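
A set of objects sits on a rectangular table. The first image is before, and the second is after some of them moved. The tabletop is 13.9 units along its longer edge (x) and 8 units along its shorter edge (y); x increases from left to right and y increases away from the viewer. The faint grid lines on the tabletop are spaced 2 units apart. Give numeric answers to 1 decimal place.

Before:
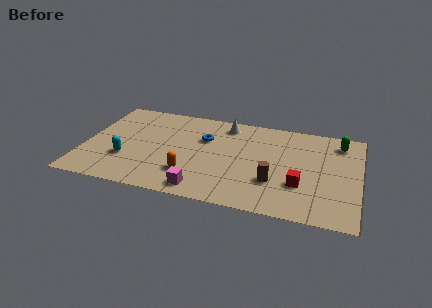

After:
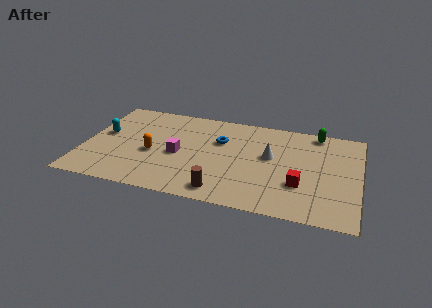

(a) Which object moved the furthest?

the white cone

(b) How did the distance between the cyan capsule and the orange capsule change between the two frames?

-0.5

The distance was about 3.3 in the first image and 2.8 in the second, so they moved 0.5 units closer together.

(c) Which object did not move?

the red cube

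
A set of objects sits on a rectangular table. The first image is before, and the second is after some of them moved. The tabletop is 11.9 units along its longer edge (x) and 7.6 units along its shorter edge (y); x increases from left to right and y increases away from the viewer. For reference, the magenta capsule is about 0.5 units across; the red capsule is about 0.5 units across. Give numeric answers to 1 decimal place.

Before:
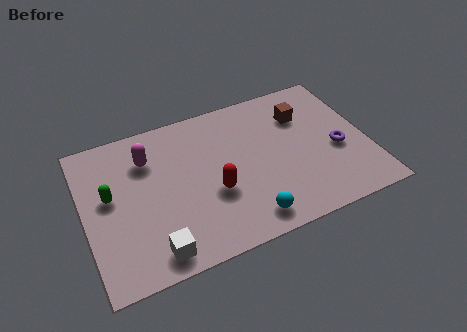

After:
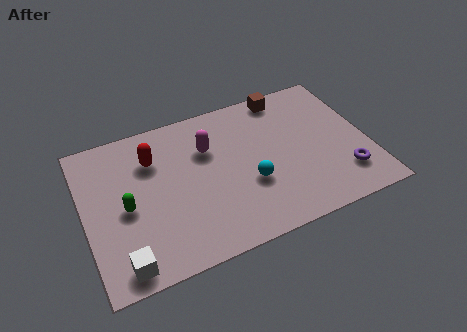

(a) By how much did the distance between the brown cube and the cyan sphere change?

-0.8

They were about 5.3 units apart before and 4.5 after — 0.8 units closer together.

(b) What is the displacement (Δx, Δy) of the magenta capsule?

(2.5, -0.4)

The magenta capsule was at about (2.8, 5.6) and moved to about (5.3, 5.2).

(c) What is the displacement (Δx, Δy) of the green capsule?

(0.6, -0.8)

From the two frames, the green capsule sits at roughly (1.1, 4.3) before and (1.7, 3.5) after.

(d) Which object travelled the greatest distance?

the red capsule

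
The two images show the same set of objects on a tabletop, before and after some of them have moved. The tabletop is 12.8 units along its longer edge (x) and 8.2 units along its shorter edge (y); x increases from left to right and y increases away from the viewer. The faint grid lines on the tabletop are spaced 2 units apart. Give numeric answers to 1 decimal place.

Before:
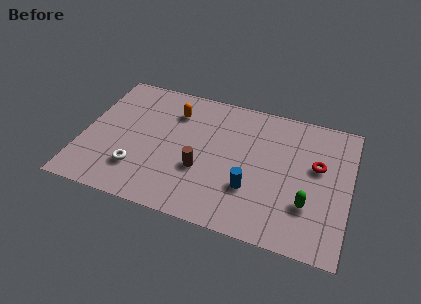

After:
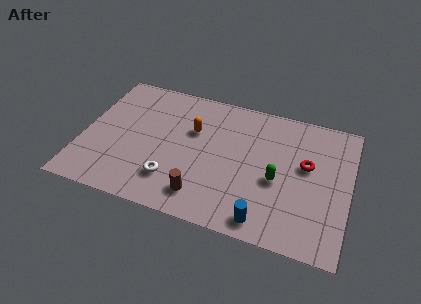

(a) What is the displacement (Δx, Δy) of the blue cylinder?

(0.8, -1.6)

The blue cylinder started near (8.2, 2.6) and ended near (9.0, 1.0).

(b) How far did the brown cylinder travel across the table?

1.5

The brown cylinder moved from about (5.8, 3.0) to (6.0, 1.5), a distance of √(0.2² + 1.5²) ≈ 1.5.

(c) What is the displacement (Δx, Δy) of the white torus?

(1.7, -0.1)

The white torus was at about (2.8, 2.1) and moved to about (4.5, 2.0).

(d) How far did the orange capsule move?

1.3

The orange capsule moved from about (4.2, 6.2) to (5.2, 5.3), a distance of √(1.0² + 0.9²) ≈ 1.3.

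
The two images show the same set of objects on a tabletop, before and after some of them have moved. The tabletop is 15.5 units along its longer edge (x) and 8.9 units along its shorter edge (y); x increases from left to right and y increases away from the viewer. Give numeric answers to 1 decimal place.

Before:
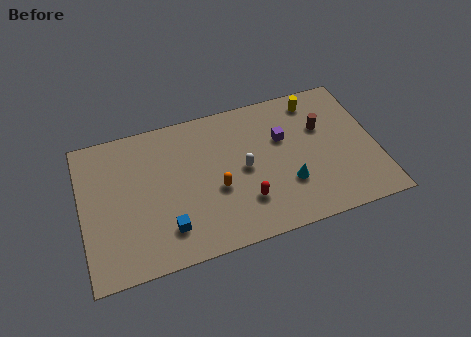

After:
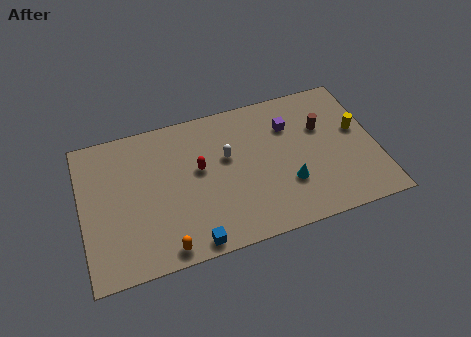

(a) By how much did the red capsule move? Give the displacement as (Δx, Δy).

(-2.2, 2.7)

From the two frames, the red capsule sits at roughly (8.4, 2.4) before and (6.2, 5.1) after.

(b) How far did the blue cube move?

1.7

The blue cube was near (4.3, 2.0) before and (5.5, 0.8) after, so it travelled √(1.2² + 1.2²) ≈ 1.7 units.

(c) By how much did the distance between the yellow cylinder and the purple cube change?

+1.0

The distance was about 2.7 in the first image and 3.7 in the second, so they moved 1.0 units further apart.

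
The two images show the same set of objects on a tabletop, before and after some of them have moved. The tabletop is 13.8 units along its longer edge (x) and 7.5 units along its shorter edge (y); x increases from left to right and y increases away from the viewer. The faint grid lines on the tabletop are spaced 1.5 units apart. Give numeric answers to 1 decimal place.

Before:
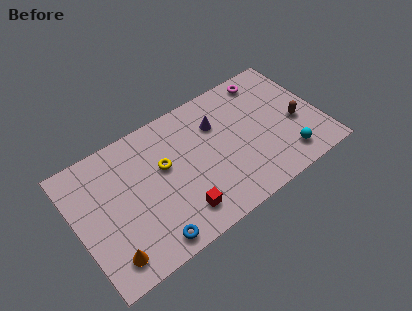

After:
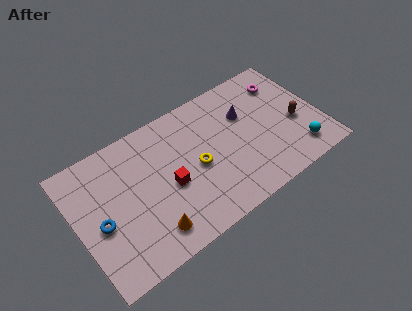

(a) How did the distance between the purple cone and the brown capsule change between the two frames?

-1.5

They were about 4.7 units apart before and 3.2 after — 1.5 units closer together.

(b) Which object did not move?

the brown capsule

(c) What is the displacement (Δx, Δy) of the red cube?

(-0.3, 1.8)

The red cube started near (5.4, 1.5) and ended near (5.1, 3.3).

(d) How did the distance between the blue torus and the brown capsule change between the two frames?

+2.1

They were about 9.1 units apart before and 11.2 after — 2.1 units further apart.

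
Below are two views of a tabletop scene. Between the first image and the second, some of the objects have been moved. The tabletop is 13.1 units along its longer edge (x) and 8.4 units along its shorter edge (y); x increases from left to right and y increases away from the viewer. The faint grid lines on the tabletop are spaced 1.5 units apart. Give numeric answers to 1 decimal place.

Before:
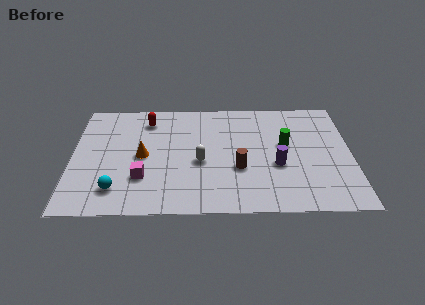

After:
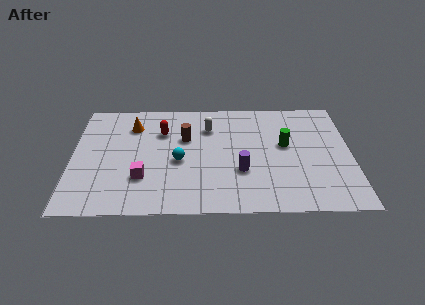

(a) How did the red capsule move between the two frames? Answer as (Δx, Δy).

(0.7, -0.9)

From the two frames, the red capsule sits at roughly (3.5, 6.8) before and (4.2, 5.9) after.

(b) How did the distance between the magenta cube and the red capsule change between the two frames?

-0.8

Before: roughly 4.3 units apart; after: 3.5. That's 0.8 units closer together.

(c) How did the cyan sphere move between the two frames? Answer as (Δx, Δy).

(2.9, 2.0)

The cyan sphere started near (2.1, 1.7) and ended near (5.0, 3.7).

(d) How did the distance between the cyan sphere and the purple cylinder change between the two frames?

-4.7

They were about 7.7 units apart before and 3.0 after — 4.7 units closer together.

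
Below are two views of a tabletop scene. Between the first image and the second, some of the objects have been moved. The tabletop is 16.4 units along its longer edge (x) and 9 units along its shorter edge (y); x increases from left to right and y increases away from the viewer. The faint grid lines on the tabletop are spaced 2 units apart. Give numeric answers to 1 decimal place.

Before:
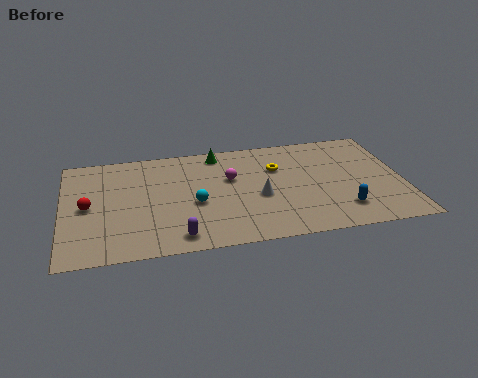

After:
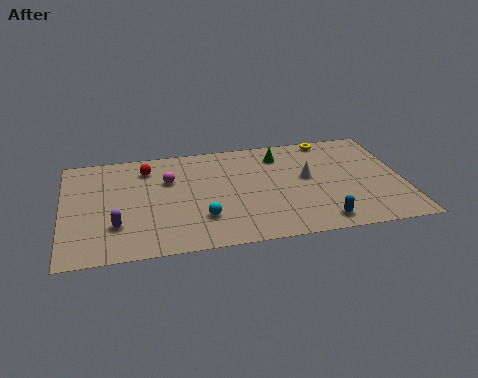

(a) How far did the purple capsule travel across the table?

3.2

The purple capsule moved from about (5.4, 1.2) to (2.5, 2.6), a distance of √(2.9² + 1.4²) ≈ 3.2.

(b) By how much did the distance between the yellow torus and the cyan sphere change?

+3.9

They were about 4.7 units apart before and 8.6 after — 3.9 units further apart.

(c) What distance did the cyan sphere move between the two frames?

1.3

The cyan sphere was near (6.3, 3.8) before and (6.6, 2.5) after, so it travelled √(0.3² + 1.3²) ≈ 1.3 units.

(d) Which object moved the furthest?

the red sphere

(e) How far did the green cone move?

3.1

The green cone moved from about (7.6, 7.9) to (10.6, 7.2), a distance of √(3.0² + 0.7²) ≈ 3.1.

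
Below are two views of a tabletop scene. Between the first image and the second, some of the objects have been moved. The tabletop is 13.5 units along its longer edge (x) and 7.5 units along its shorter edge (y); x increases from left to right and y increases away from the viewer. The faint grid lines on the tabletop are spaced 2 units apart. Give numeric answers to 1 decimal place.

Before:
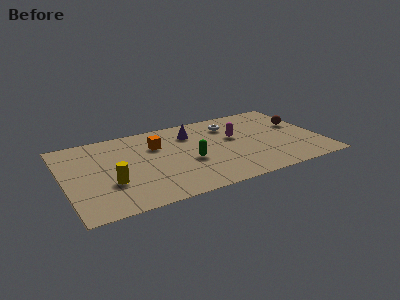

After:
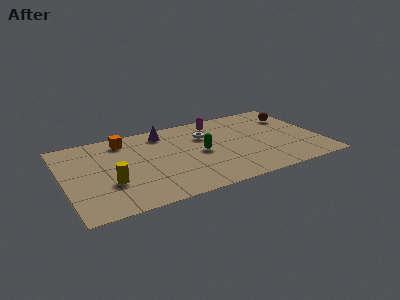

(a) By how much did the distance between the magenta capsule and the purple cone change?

+0.3

The distance was about 2.5 in the first image and 2.8 in the second, so they moved 0.3 units further apart.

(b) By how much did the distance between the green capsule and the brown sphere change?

-0.8

They were about 6.3 units apart before and 5.5 after — 0.8 units closer together.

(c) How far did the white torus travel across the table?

1.5

The white torus moved from about (9.0, 5.8) to (7.6, 5.2), a distance of √(1.4² + 0.6²) ≈ 1.5.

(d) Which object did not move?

the yellow cylinder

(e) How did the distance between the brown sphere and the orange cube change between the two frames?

+1.4

Before: roughly 7.6 units apart; after: 9.0. That's 1.4 units further apart.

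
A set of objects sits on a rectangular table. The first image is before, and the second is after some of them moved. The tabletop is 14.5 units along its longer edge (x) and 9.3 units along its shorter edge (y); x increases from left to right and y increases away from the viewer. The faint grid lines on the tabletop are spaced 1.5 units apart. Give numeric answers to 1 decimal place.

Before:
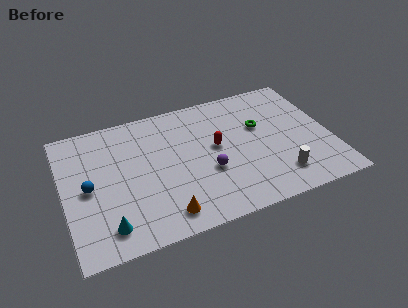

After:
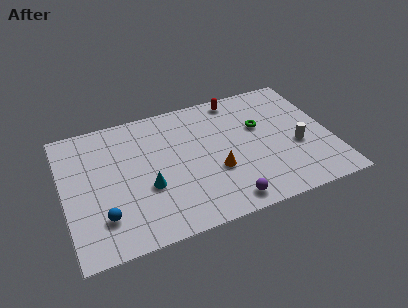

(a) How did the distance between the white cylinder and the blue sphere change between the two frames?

+0.4

Before: roughly 10.4 units apart; after: 10.8. That's 0.4 units further apart.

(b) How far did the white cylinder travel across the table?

2.2

From (11.4, 1.9) to (12.6, 3.7), the white cylinder covered √(1.2² + 1.8²) ≈ 2.2 units.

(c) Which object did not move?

the green torus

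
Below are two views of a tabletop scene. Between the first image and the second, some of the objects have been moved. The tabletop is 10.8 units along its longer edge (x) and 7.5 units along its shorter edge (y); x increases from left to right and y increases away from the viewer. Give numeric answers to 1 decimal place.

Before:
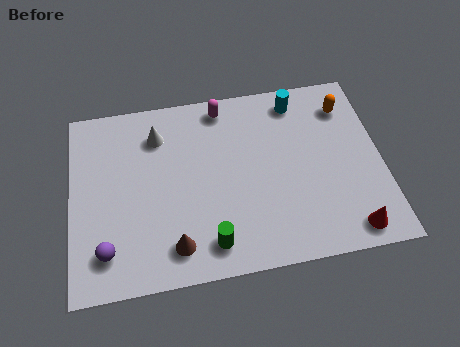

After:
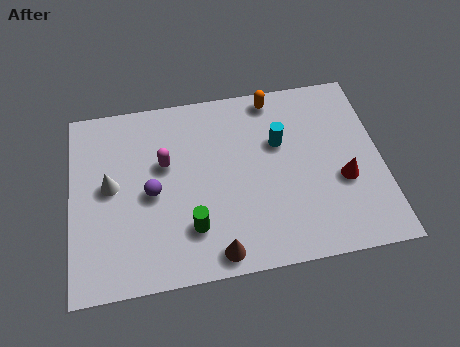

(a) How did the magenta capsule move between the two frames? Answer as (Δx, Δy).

(-2.1, -2.0)

The magenta capsule was at about (5.4, 6.6) and moved to about (3.3, 4.6).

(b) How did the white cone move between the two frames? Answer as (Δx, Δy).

(-1.7, -1.8)

The white cone was at about (3.1, 5.8) and moved to about (1.4, 4.0).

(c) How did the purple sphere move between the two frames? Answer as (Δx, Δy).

(1.6, 2.0)

The purple sphere was at about (1.2, 1.5) and moved to about (2.8, 3.5).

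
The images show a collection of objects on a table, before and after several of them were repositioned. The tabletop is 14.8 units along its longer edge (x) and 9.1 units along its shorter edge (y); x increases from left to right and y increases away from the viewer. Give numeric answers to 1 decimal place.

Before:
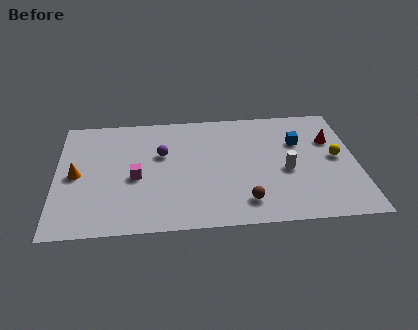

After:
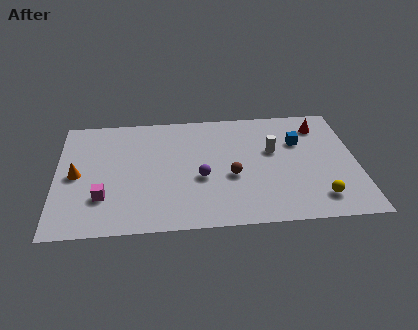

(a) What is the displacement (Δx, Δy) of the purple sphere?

(1.9, -2.0)

From the two frames, the purple sphere sits at roughly (5.2, 5.7) before and (7.1, 3.7) after.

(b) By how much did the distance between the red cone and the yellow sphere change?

+4.2

Before: roughly 1.4 units apart; after: 5.6. That's 4.2 units further apart.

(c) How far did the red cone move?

1.3

The red cone moved from about (13.6, 6.1) to (13.1, 7.3), a distance of √(0.5² + 1.2²) ≈ 1.3.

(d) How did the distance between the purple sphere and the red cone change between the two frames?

-1.4

Before: roughly 8.4 units apart; after: 7.0. That's 1.4 units closer together.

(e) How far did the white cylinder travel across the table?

1.7

From (11.3, 3.9) to (10.7, 5.5), the white cylinder covered √(0.6² + 1.6²) ≈ 1.7 units.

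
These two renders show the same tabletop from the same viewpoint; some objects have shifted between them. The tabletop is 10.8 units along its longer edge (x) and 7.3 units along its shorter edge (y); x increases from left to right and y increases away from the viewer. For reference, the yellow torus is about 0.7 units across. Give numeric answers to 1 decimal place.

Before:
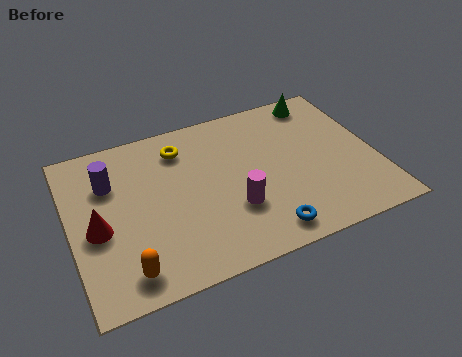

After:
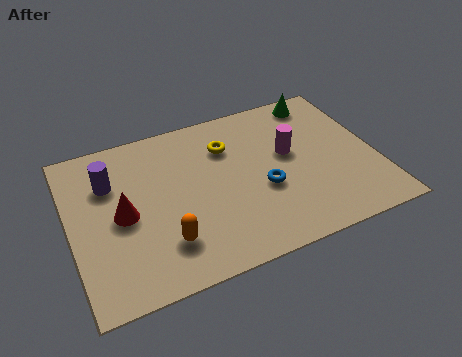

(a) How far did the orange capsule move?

1.6

The orange capsule moved from about (1.7, 1.1) to (3.1, 1.8), a distance of √(1.4² + 0.7²) ≈ 1.6.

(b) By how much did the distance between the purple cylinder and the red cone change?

-0.4

The distance was about 2.0 in the first image and 1.6 in the second, so they moved 0.4 units closer together.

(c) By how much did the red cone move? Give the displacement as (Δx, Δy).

(0.9, 0.3)

From the two frames, the red cone sits at roughly (0.9, 3.2) before and (1.8, 3.5) after.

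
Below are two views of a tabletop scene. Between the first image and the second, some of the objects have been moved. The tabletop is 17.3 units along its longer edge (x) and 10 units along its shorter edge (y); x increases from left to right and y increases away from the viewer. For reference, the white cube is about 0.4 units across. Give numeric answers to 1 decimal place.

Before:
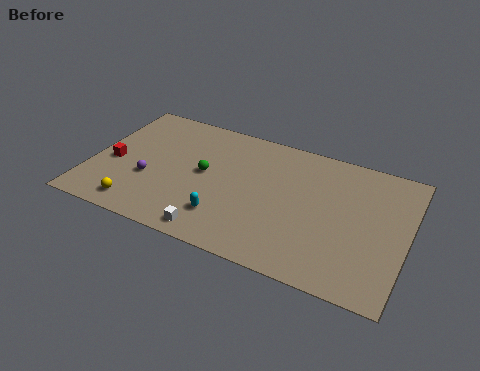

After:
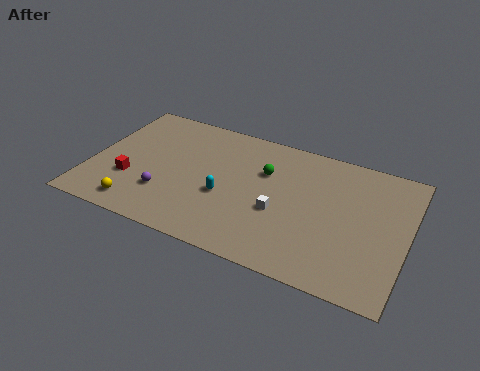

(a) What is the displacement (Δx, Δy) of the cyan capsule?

(-0.2, 1.6)

From the two frames, the cyan capsule sits at roughly (7.7, 2.4) before and (7.5, 4.0) after.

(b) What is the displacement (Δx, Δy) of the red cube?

(1.1, -1.0)

The red cube started near (1.2, 4.3) and ended near (2.3, 3.3).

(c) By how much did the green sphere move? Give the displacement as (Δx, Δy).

(3.2, 1.4)

From the two frames, the green sphere sits at roughly (6.2, 5.3) before and (9.4, 6.7) after.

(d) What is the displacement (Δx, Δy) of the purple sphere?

(1.0, -0.8)

The purple sphere was at about (3.3, 3.7) and moved to about (4.3, 2.9).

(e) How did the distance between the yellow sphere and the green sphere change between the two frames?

+3.3

They were about 5.0 units apart before and 8.3 after — 3.3 units further apart.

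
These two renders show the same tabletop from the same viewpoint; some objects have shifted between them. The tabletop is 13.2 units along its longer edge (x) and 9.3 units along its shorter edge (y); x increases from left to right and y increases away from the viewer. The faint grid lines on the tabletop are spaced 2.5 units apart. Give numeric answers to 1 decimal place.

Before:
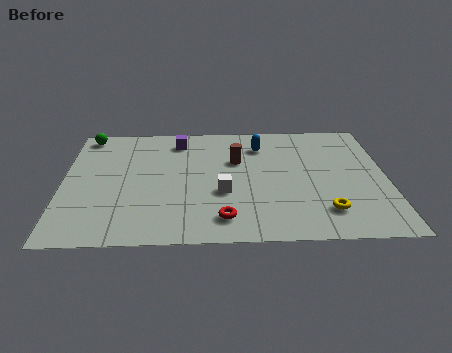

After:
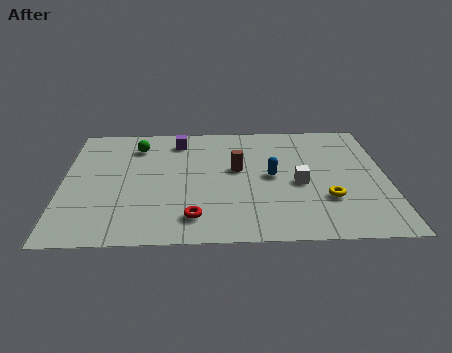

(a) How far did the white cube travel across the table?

3.2

The white cube moved from about (6.5, 3.5) to (9.6, 4.1), a distance of √(3.1² + 0.6²) ≈ 3.2.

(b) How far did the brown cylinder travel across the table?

0.7

The brown cylinder was near (7.1, 6.0) before and (7.1, 5.3) after, so it travelled √(0.0² + 0.7²) ≈ 0.7 units.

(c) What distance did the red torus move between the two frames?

1.2

From (6.5, 1.6) to (5.3, 1.7), the red torus covered √(1.2² + 0.1²) ≈ 1.2 units.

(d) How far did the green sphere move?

2.3

The green sphere moved from about (0.9, 8.3) to (3.0, 7.3), a distance of √(2.1² + 1.0²) ≈ 2.3.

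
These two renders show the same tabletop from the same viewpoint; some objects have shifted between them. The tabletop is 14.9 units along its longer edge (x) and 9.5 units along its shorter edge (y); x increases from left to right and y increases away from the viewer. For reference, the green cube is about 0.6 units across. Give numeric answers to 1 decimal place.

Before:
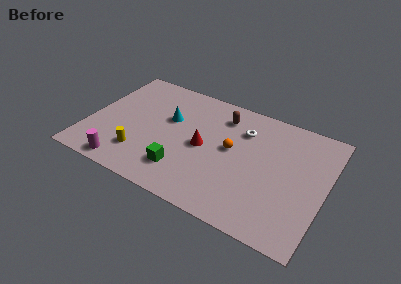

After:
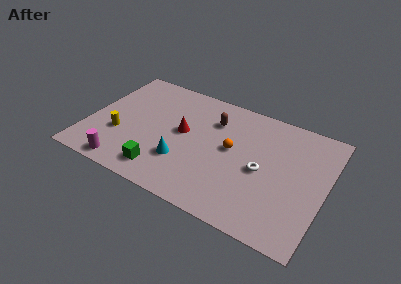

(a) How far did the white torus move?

3.0

The white torus was near (9.5, 7.0) before and (11.0, 4.4) after, so it travelled √(1.5² + 2.6²) ≈ 3.0 units.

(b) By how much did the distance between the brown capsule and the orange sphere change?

-0.3

The distance was about 2.6 in the first image and 2.3 in the second, so they moved 0.3 units closer together.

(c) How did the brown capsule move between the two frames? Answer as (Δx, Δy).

(-0.5, -0.6)

The brown capsule started near (8.1, 7.6) and ended near (7.6, 7.0).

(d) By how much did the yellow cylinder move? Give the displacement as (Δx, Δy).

(-1.5, 1.0)

The yellow cylinder was at about (3.6, 2.3) and moved to about (2.1, 3.3).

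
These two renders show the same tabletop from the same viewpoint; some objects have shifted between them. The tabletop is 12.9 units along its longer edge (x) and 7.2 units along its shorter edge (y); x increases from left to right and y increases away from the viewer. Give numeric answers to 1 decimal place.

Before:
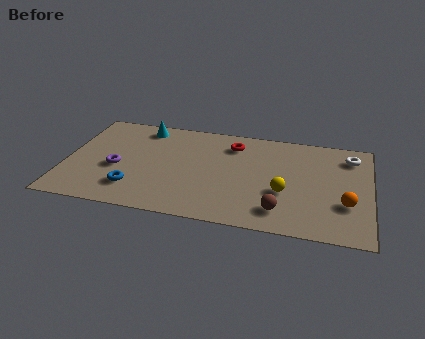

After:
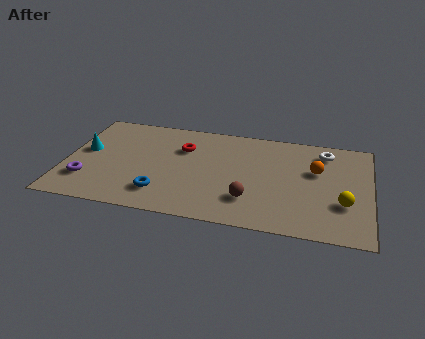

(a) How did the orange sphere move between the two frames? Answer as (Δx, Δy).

(-1.3, 2.1)

From the two frames, the orange sphere sits at roughly (11.9, 2.4) before and (10.6, 4.5) after.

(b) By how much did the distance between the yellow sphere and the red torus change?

+3.6

They were about 3.8 units apart before and 7.4 after — 3.6 units further apart.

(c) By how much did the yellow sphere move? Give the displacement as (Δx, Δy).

(2.5, -0.3)

The yellow sphere started near (9.3, 2.7) and ended near (11.8, 2.4).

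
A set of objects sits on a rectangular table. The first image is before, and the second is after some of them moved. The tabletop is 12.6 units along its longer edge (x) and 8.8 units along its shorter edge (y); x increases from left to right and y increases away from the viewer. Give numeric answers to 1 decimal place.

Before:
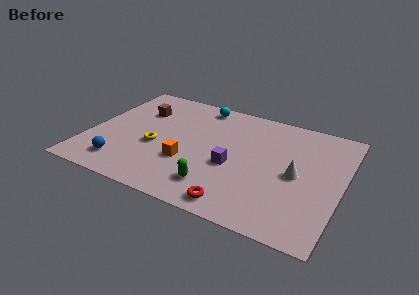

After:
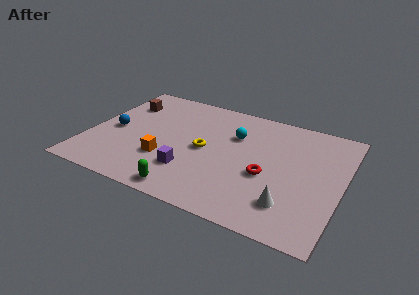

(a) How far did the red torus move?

2.8

The red torus was near (7.9, 1.0) before and (9.0, 3.6) after, so it travelled √(1.1² + 2.6²) ≈ 2.8 units.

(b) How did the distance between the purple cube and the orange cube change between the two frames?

-0.9

They were about 2.3 units apart before and 1.4 after — 0.9 units closer together.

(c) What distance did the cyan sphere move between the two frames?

2.7

From (5.1, 7.8) to (7.1, 6.0), the cyan sphere covered √(2.0² + 1.8²) ≈ 2.7 units.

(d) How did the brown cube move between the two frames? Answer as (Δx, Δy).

(-0.9, 0.3)

From the two frames, the brown cube sits at roughly (2.2, 6.2) before and (1.3, 6.5) after.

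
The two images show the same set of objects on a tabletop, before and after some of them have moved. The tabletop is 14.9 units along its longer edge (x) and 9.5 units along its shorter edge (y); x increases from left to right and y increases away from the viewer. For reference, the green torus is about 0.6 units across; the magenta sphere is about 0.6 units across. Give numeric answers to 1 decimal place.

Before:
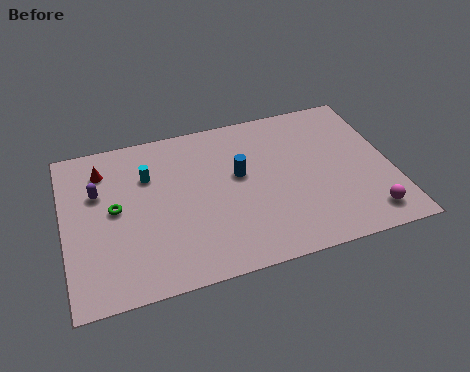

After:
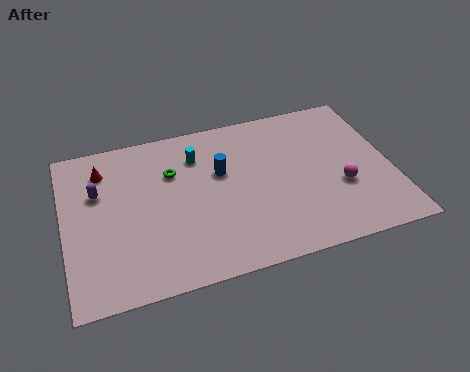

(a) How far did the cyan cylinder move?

2.4

From (3.9, 6.6) to (6.2, 7.2), the cyan cylinder covered √(2.3² + 0.6²) ≈ 2.4 units.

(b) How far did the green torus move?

3.1

The green torus was near (2.3, 5.0) before and (5.0, 6.5) after, so it travelled √(2.7² + 1.5²) ≈ 3.1 units.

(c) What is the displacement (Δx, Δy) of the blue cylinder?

(-0.8, 0.4)

From the two frames, the blue cylinder sits at roughly (8.0, 5.5) before and (7.2, 5.9) after.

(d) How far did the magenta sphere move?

2.2

The magenta sphere moved from about (13.5, 1.5) to (12.5, 3.5), a distance of √(1.0² + 2.0²) ≈ 2.2.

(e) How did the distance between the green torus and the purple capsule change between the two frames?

+2.0

Before: roughly 1.4 units apart; after: 3.4. That's 2.0 units further apart.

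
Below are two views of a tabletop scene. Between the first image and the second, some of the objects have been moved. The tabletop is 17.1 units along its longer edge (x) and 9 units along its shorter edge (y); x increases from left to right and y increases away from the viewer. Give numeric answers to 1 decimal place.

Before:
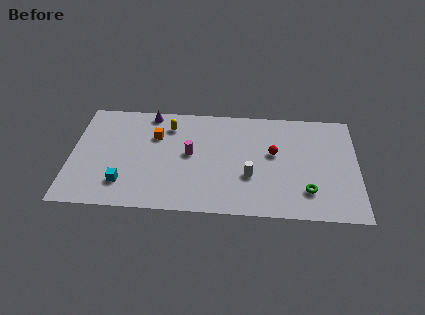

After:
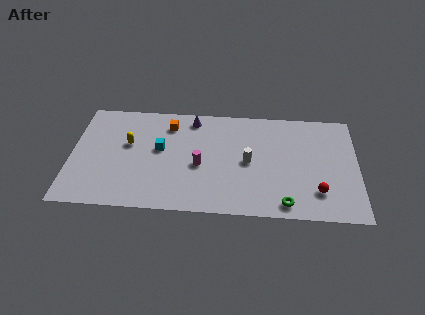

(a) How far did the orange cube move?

1.3

The orange cube moved from about (5.0, 6.2) to (5.8, 7.2), a distance of √(0.8² + 1.0²) ≈ 1.3.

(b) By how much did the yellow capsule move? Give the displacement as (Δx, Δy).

(-2.4, -1.7)

The yellow capsule started near (5.8, 7.1) and ended near (3.4, 5.4).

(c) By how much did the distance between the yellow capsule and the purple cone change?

+2.9

The distance was about 1.6 in the first image and 4.5 in the second, so they moved 2.9 units further apart.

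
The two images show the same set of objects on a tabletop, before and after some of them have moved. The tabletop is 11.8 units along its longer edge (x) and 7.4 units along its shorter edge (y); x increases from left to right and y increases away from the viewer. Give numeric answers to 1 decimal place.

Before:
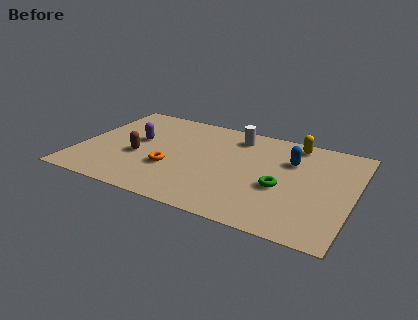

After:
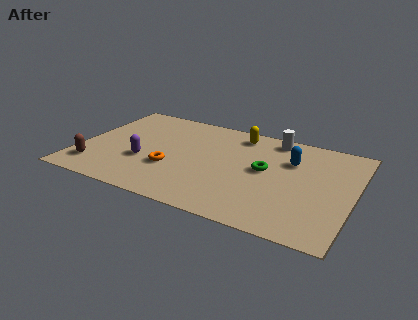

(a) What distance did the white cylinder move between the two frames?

1.6

From (6.5, 6.1) to (8.1, 6.5), the white cylinder covered √(1.6² + 0.4²) ≈ 1.6 units.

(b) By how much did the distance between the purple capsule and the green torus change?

-1.2

They were about 6.5 units apart before and 5.3 after — 1.2 units closer together.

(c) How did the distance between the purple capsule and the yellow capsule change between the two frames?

-1.8

They were about 7.0 units apart before and 5.2 after — 1.8 units closer together.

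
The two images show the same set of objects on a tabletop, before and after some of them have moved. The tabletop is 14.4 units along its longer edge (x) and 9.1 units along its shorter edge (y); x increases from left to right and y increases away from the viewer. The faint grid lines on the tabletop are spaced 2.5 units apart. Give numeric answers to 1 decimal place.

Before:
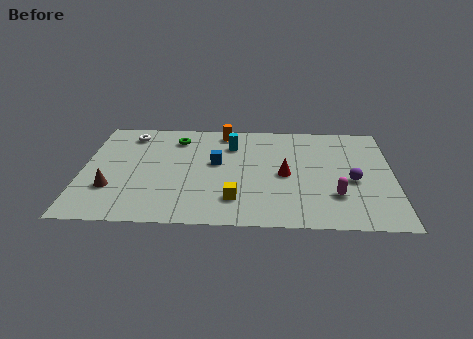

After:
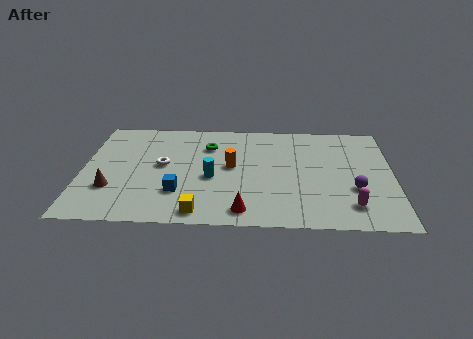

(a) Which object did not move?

the brown cone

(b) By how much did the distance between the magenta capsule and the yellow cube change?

+2.3

The distance was about 4.6 in the first image and 6.9 in the second, so they moved 2.3 units further apart.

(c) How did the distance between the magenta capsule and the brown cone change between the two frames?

+0.7

Before: roughly 10.3 units apart; after: 11.0. That's 0.7 units further apart.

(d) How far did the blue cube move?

3.1

From (6.2, 5.2) to (4.5, 2.6), the blue cube covered √(1.7² + 2.6²) ≈ 3.1 units.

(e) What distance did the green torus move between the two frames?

1.6

From (4.3, 7.3) to (5.8, 6.7), the green torus covered √(1.5² + 0.6²) ≈ 1.6 units.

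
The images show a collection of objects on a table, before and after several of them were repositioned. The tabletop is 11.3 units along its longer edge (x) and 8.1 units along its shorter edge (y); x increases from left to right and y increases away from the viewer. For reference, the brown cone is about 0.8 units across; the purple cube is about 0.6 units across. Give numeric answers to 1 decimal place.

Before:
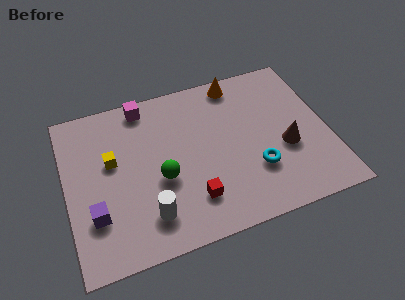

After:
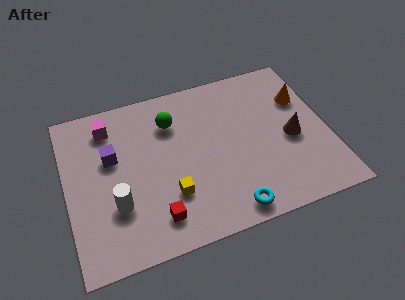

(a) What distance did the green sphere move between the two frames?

2.8

The green sphere was near (4.0, 3.3) before and (4.7, 6.0) after, so it travelled √(0.7² + 2.7²) ≈ 2.8 units.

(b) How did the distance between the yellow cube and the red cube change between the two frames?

-3.2

Before: roughly 4.3 units apart; after: 1.1. That's 3.2 units closer together.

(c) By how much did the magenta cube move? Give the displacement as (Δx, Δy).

(-1.6, -0.6)

From the two frames, the magenta cube sits at roughly (3.6, 7.2) before and (2.0, 6.6) after.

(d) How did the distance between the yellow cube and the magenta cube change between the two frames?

+1.9

Before: roughly 2.9 units apart; after: 4.8. That's 1.9 units further apart.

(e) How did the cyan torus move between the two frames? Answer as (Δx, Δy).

(-1.3, -1.6)

The cyan torus was at about (8.0, 2.5) and moved to about (6.7, 0.9).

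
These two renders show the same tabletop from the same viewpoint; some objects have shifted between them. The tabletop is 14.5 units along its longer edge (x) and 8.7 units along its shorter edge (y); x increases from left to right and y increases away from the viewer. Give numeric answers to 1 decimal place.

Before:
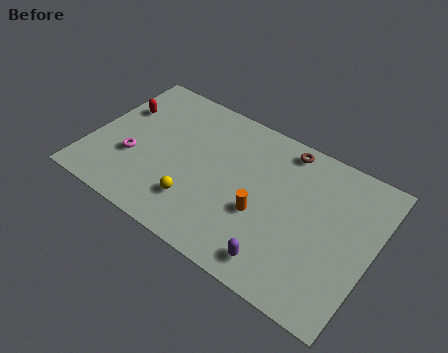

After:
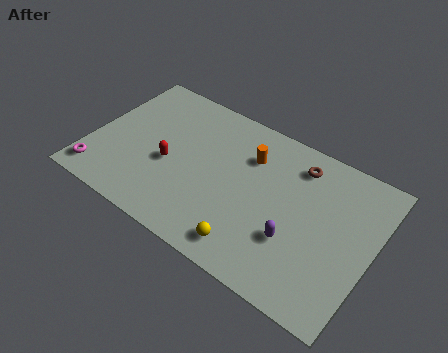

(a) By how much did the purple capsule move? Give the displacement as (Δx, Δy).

(0.5, 1.6)

The purple capsule was at about (10.3, 1.3) and moved to about (10.8, 2.9).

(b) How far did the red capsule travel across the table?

3.7

The red capsule moved from about (1.1, 5.8) to (4.1, 3.7), a distance of √(3.0² + 2.1²) ≈ 3.7.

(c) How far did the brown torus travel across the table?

1.0

The brown torus was near (9.5, 7.7) before and (10.3, 7.1) after, so it travelled √(0.8² + 0.6²) ≈ 1.0 units.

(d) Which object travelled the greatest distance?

the red capsule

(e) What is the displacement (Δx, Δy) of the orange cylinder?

(-1.1, 2.9)

From the two frames, the orange cylinder sits at roughly (9.0, 3.4) before and (7.9, 6.3) after.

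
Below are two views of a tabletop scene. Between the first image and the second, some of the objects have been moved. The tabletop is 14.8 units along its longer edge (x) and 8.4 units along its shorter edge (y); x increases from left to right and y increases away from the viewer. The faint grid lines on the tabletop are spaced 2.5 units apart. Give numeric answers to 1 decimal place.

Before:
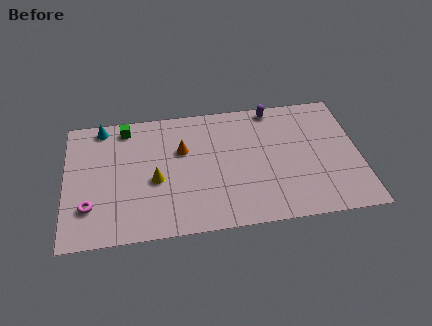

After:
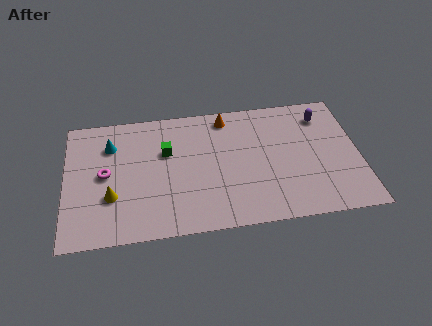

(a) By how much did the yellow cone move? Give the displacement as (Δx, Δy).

(-2.2, -0.8)

From the two frames, the yellow cone sits at roughly (4.5, 3.6) before and (2.3, 2.8) after.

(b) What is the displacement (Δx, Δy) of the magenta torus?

(0.8, 2.0)

The magenta torus started near (1.2, 2.3) and ended near (2.0, 4.3).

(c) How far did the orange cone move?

3.0

The orange cone was near (5.9, 5.4) before and (8.2, 7.3) after, so it travelled √(2.3² + 1.9²) ≈ 3.0 units.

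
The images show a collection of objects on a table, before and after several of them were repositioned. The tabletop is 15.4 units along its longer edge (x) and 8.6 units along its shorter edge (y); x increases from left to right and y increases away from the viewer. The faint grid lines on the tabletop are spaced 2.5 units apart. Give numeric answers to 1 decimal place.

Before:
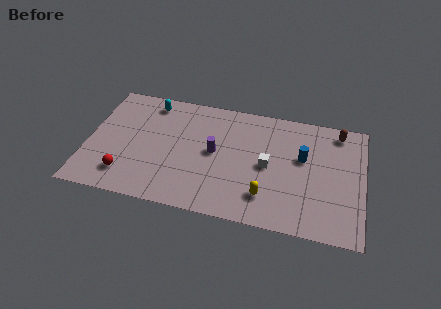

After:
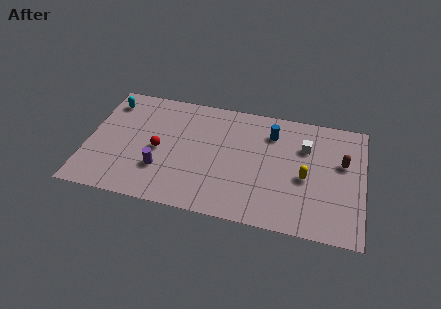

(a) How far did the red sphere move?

2.8

From (2.3, 1.8) to (4.0, 4.0), the red sphere covered √(1.7² + 2.2²) ≈ 2.8 units.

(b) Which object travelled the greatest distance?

the purple cylinder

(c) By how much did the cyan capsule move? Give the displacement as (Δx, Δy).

(-2.3, -0.4)

The cyan capsule started near (3.3, 7.4) and ended near (1.0, 7.0).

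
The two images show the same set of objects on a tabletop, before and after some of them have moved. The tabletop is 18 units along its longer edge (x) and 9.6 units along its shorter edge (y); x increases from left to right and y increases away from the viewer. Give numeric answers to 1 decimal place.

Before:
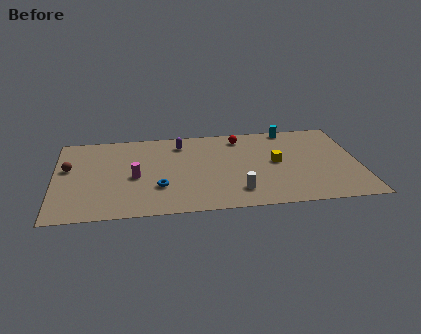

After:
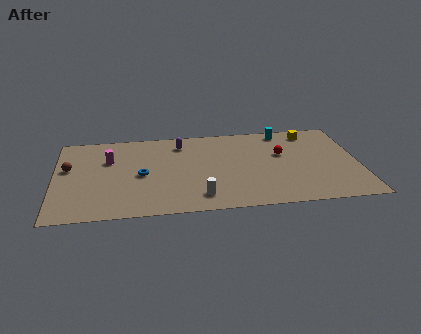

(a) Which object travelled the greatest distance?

the yellow cube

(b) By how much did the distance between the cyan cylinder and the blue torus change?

-0.4

Before: roughly 9.9 units apart; after: 9.5. That's 0.4 units closer together.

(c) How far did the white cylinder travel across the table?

2.2

The white cylinder was near (10.7, 2.0) before and (8.5, 1.7) after, so it travelled √(2.2² + 0.3²) ≈ 2.2 units.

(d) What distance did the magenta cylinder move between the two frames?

2.6

The magenta cylinder moved from about (4.7, 4.3) to (3.2, 6.4), a distance of √(1.5² + 2.1²) ≈ 2.6.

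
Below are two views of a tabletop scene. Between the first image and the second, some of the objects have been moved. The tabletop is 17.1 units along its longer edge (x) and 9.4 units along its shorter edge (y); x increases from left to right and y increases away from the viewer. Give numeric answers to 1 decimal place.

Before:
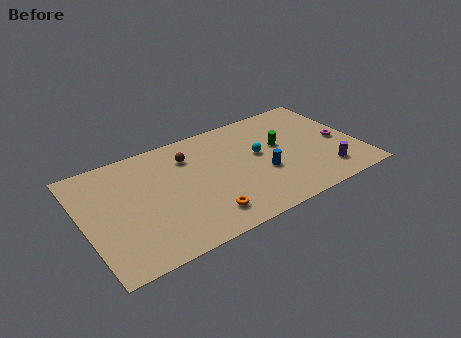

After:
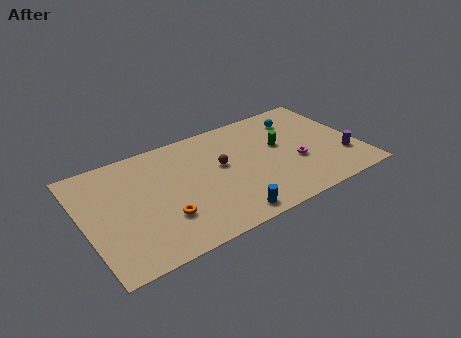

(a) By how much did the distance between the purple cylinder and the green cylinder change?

+0.3

The distance was about 4.3 in the first image and 4.6 in the second, so they moved 0.3 units further apart.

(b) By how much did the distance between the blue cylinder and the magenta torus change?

+0.4

The distance was about 5.0 in the first image and 5.4 in the second, so they moved 0.4 units further apart.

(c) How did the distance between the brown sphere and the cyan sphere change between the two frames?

+1.1

They were about 4.6 units apart before and 5.7 after — 1.1 units further apart.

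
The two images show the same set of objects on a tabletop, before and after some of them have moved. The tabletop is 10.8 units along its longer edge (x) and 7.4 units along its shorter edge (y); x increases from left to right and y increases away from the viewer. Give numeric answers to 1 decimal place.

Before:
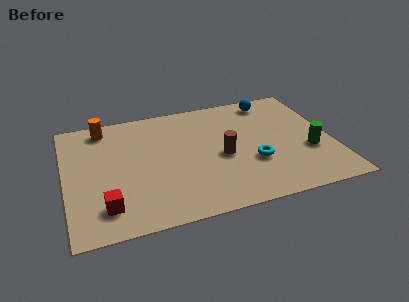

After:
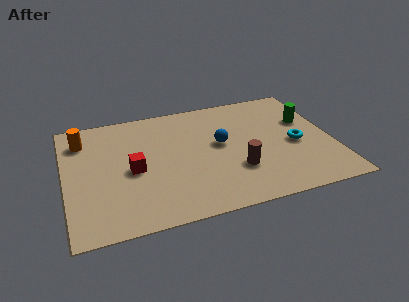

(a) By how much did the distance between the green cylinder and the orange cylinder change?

+0.3

The distance was about 8.9 in the first image and 9.2 in the second, so they moved 0.3 units further apart.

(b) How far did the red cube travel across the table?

2.2

From (1.5, 1.5) to (2.7, 3.4), the red cube covered √(1.2² + 1.9²) ≈ 2.2 units.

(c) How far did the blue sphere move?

3.3

The blue sphere was near (8.6, 6.4) before and (6.3, 4.1) after, so it travelled √(2.3² + 2.3²) ≈ 3.3 units.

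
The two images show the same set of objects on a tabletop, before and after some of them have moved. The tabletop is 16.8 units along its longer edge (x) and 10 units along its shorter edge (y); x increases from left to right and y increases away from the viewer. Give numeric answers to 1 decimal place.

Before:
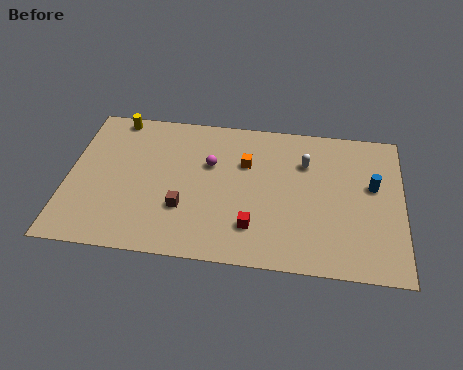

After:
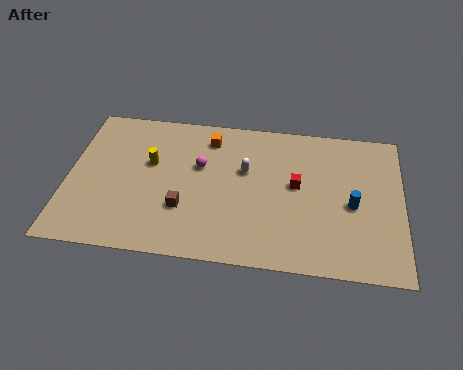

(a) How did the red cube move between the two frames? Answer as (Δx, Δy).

(2.1, 3.1)

From the two frames, the red cube sits at roughly (9.4, 2.4) before and (11.5, 5.5) after.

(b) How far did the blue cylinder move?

1.7

The blue cylinder was near (15.3, 5.9) before and (14.3, 4.5) after, so it travelled √(1.0² + 1.4²) ≈ 1.7 units.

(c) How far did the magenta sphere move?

0.5

From (7.1, 6.4) to (6.6, 6.2), the magenta sphere covered √(0.5² + 0.2²) ≈ 0.5 units.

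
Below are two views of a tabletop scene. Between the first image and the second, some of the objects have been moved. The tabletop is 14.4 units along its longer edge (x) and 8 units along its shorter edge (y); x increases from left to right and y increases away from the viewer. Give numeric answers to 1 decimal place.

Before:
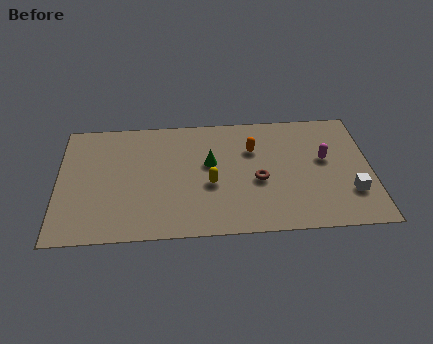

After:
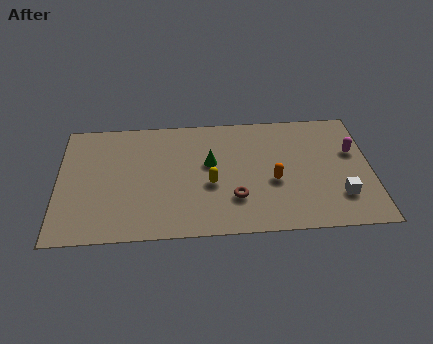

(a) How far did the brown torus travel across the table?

1.6

The brown torus was near (9.2, 3.4) before and (8.1, 2.3) after, so it travelled √(1.1² + 1.1²) ≈ 1.6 units.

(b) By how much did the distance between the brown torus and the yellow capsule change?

-0.7

Before: roughly 2.2 units apart; after: 1.5. That's 0.7 units closer together.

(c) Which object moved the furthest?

the orange capsule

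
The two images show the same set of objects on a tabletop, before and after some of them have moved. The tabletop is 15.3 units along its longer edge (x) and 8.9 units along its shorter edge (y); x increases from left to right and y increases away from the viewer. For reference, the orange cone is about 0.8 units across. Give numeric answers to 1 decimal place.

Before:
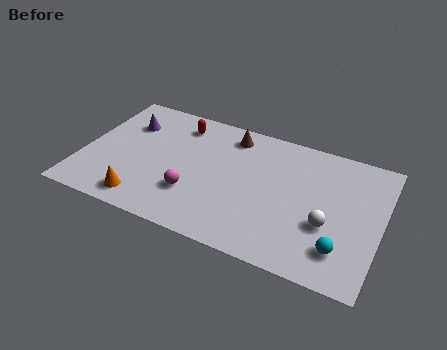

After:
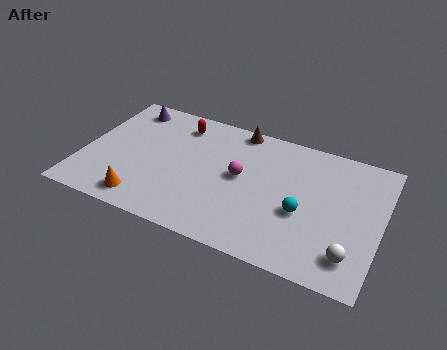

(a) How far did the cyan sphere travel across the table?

2.6

The cyan sphere was near (13.5, 2.0) before and (11.4, 3.6) after, so it travelled √(2.1² + 1.6²) ≈ 2.6 units.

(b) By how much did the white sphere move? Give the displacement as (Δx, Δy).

(1.3, -1.5)

From the two frames, the white sphere sits at roughly (12.7, 3.3) before and (14.0, 1.8) after.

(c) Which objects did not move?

the red capsule and the orange cone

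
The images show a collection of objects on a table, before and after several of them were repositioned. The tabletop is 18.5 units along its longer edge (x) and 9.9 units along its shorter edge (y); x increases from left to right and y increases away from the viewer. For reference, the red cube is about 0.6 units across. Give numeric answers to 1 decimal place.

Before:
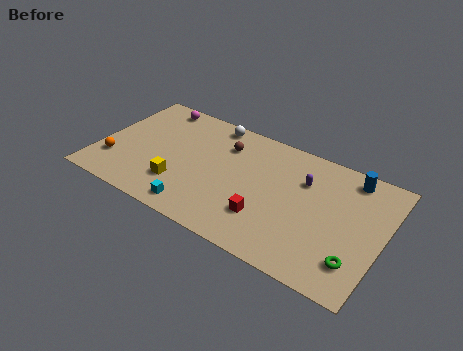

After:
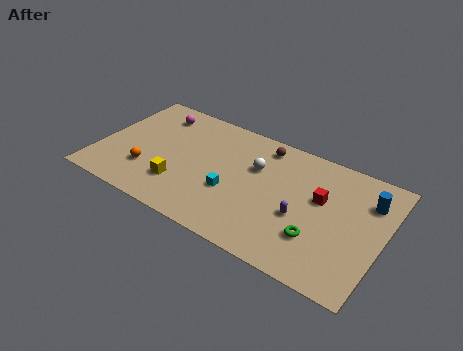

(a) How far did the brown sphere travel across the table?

2.6

From (7.9, 7.4) to (10.3, 8.5), the brown sphere covered √(2.4² + 1.1²) ≈ 2.6 units.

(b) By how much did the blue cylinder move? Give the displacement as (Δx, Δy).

(1.3, -1.3)

From the two frames, the blue cylinder sits at roughly (16.0, 8.6) before and (17.3, 7.3) after.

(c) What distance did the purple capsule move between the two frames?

2.9

The purple capsule moved from about (13.2, 6.9) to (13.4, 4.0), a distance of √(0.2² + 2.9²) ≈ 2.9.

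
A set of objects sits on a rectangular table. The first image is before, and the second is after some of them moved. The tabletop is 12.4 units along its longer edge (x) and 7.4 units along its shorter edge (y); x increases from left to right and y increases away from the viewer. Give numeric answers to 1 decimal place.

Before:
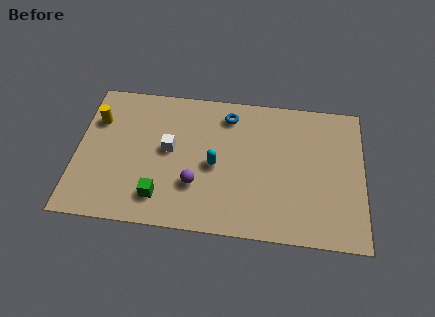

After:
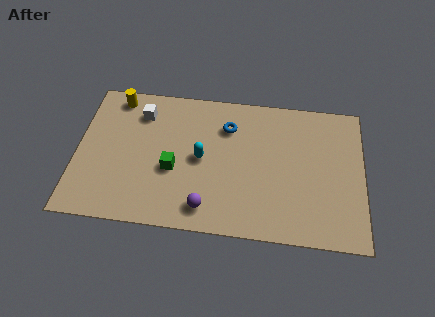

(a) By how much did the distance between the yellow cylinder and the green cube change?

-0.3

The distance was about 4.7 in the first image and 4.4 in the second, so they moved 0.3 units closer together.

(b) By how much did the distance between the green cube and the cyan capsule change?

-1.6

The distance was about 3.0 in the first image and 1.4 in the second, so they moved 1.6 units closer together.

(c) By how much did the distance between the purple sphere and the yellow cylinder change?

+1.4

Before: roughly 5.3 units apart; after: 6.7. That's 1.4 units further apart.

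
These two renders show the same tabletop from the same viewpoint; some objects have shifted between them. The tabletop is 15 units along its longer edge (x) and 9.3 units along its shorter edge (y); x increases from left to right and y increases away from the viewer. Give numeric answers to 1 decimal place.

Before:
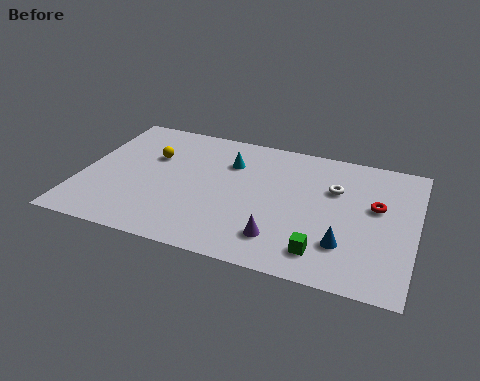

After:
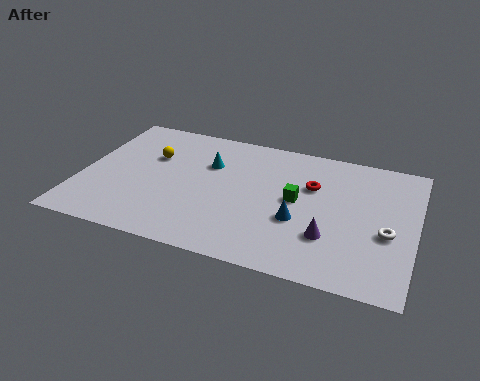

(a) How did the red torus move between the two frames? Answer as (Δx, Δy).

(-2.9, 0.6)

From the two frames, the red torus sits at roughly (13.2, 5.5) before and (10.3, 6.1) after.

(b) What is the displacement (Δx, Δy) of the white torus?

(2.5, -2.4)

From the two frames, the white torus sits at roughly (11.3, 6.2) before and (13.8, 3.8) after.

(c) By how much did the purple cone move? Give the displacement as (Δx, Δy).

(2.1, 0.8)

The purple cone started near (9.2, 2.0) and ended near (11.3, 2.8).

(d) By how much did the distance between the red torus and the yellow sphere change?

-2.9

The distance was about 10.2 in the first image and 7.3 in the second, so they moved 2.9 units closer together.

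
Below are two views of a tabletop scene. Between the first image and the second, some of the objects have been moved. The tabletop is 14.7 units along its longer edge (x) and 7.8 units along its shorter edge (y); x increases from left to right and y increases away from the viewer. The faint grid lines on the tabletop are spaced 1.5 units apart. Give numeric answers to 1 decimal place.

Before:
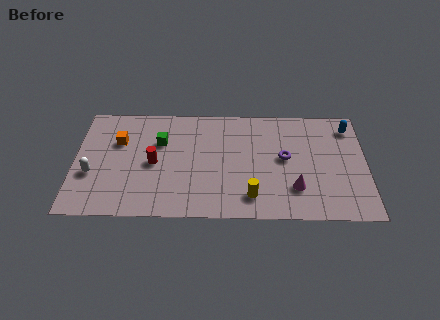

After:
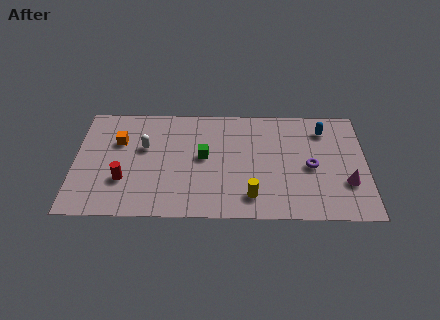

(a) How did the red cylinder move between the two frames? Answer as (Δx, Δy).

(-1.5, -1.2)

From the two frames, the red cylinder sits at roughly (4.0, 3.7) before and (2.5, 2.5) after.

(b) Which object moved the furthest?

the white capsule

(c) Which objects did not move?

the yellow cylinder and the orange cube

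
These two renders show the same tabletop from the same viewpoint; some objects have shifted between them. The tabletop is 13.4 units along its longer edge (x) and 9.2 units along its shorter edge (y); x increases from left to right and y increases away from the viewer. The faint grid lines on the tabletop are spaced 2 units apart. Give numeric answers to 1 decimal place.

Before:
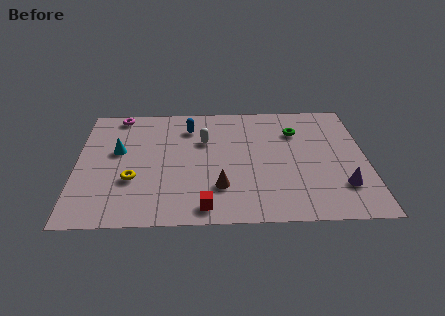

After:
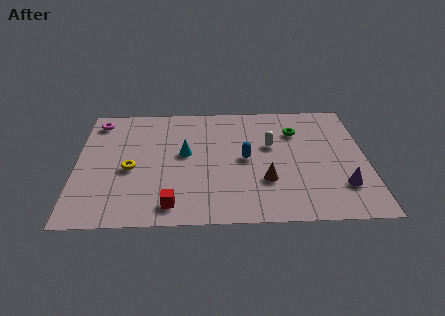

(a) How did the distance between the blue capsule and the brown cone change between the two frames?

-3.0

Before: roughly 4.9 units apart; after: 1.9. That's 3.0 units closer together.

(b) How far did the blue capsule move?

3.7

The blue capsule was near (5.2, 7.2) before and (7.8, 4.6) after, so it travelled √(2.6² + 2.6²) ≈ 3.7 units.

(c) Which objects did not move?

the purple cone and the green torus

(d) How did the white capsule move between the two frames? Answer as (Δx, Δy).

(3.1, -0.5)

From the two frames, the white capsule sits at roughly (5.9, 6.1) before and (9.0, 5.6) after.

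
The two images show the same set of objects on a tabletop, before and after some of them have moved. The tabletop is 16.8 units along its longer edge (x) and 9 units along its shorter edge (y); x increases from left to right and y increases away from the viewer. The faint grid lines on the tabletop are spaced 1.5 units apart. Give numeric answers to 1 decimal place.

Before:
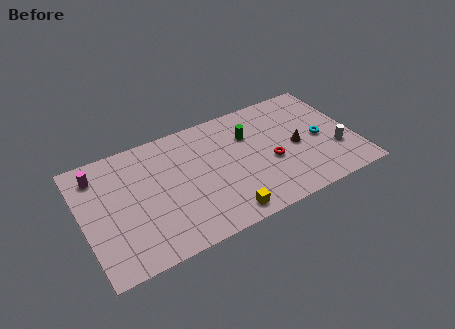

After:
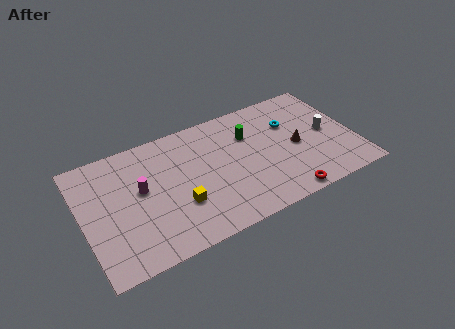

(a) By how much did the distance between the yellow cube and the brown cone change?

+1.7

Before: roughly 5.9 units apart; after: 7.6. That's 1.7 units further apart.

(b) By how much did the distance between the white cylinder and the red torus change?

+0.9

Before: roughly 4.1 units apart; after: 5.0. That's 0.9 units further apart.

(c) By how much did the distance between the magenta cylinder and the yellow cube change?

-6.4

They were about 9.4 units apart before and 3.0 after — 6.4 units closer together.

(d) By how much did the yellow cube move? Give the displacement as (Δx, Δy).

(-2.5, 1.9)

From the two frames, the yellow cube sits at roughly (8.2, 1.1) before and (5.7, 3.0) after.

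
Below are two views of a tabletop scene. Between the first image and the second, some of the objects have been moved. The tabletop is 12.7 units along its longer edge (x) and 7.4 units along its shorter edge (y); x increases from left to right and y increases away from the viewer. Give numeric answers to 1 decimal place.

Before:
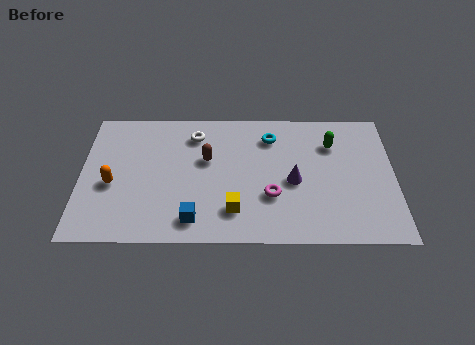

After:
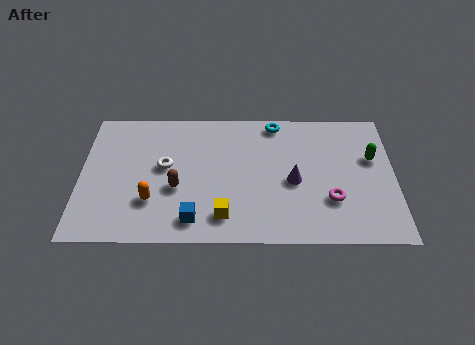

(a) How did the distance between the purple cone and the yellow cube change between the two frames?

+0.5

They were about 2.9 units apart before and 3.4 after — 0.5 units further apart.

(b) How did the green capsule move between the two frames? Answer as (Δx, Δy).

(1.6, -0.8)

From the two frames, the green capsule sits at roughly (10.2, 5.4) before and (11.8, 4.6) after.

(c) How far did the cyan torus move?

0.8

From (7.7, 5.8) to (7.9, 6.6), the cyan torus covered √(0.2² + 0.8²) ≈ 0.8 units.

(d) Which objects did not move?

the blue cube and the purple cone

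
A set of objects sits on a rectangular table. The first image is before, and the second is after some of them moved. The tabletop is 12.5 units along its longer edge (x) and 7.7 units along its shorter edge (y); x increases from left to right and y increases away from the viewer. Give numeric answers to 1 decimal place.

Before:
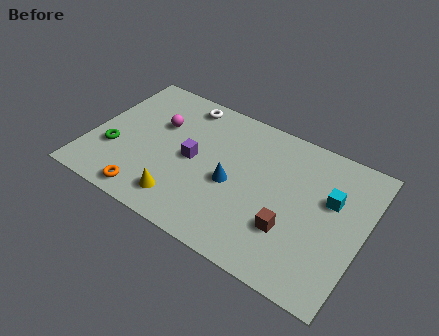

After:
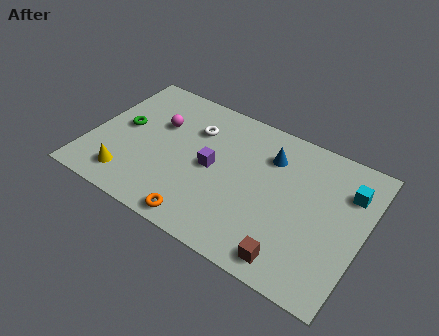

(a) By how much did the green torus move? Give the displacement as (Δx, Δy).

(0.2, 1.5)

The green torus was at about (1.2, 2.6) and moved to about (1.4, 4.1).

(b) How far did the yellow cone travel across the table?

2.5

The yellow cone was near (4.6, 1.4) before and (2.1, 1.4) after, so it travelled √(2.5² + 0.0²) ≈ 2.5 units.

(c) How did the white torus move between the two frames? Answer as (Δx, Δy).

(0.7, -1.2)

The white torus was at about (3.8, 6.7) and moved to about (4.5, 5.5).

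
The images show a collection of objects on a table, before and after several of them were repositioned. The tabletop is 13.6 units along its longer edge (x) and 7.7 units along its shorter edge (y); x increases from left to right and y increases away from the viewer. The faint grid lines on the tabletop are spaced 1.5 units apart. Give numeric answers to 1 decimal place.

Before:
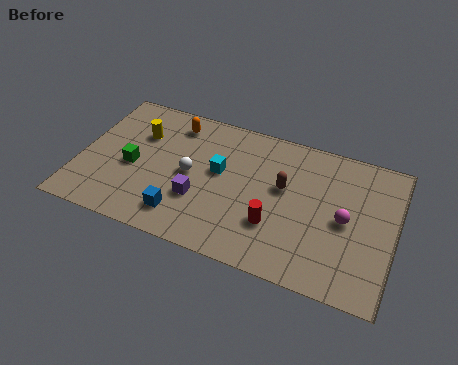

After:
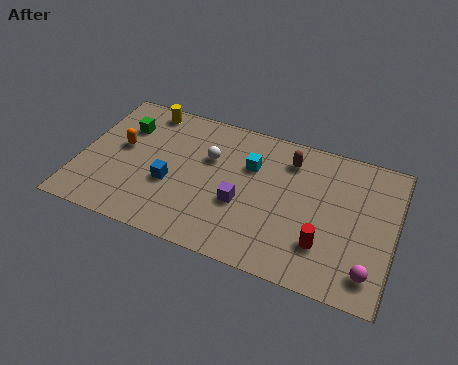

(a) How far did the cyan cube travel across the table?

1.5

From (6.0, 4.4) to (7.3, 5.2), the cyan cube covered √(1.3² + 0.8²) ≈ 1.5 units.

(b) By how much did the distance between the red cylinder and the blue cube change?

+2.8

They were about 4.0 units apart before and 6.8 after — 2.8 units further apart.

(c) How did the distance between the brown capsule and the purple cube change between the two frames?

-0.4

They were about 4.0 units apart before and 3.6 after — 0.4 units closer together.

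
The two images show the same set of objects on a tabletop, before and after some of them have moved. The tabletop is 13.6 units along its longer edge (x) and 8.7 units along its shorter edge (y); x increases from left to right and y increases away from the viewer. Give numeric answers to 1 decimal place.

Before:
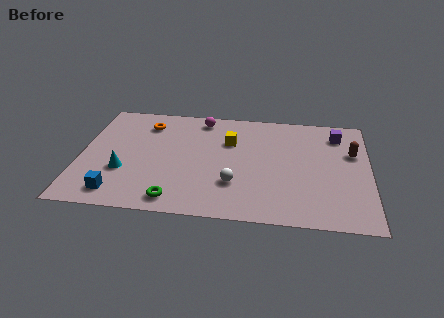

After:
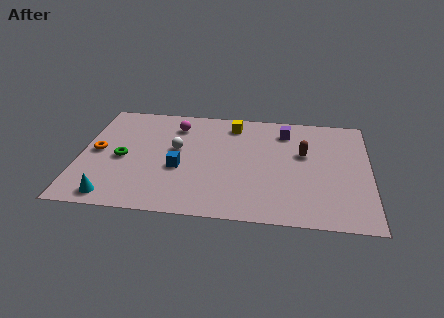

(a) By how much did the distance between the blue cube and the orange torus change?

-1.7

Before: roughly 5.7 units apart; after: 4.0. That's 1.7 units closer together.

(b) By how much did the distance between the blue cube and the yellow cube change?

-2.4

The distance was about 6.9 in the first image and 4.5 in the second, so they moved 2.4 units closer together.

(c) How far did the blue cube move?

3.6

From (1.9, 1.3) to (4.7, 3.5), the blue cube covered √(2.8² + 2.2²) ≈ 3.6 units.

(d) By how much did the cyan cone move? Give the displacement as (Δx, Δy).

(-0.4, -2.0)

The cyan cone started near (2.1, 3.0) and ended near (1.7, 1.0).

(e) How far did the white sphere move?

3.7

The white sphere moved from about (7.3, 2.6) to (4.5, 5.0), a distance of √(2.8² + 2.4²) ≈ 3.7.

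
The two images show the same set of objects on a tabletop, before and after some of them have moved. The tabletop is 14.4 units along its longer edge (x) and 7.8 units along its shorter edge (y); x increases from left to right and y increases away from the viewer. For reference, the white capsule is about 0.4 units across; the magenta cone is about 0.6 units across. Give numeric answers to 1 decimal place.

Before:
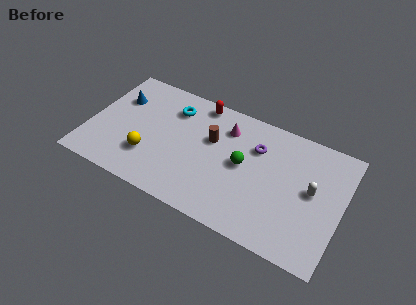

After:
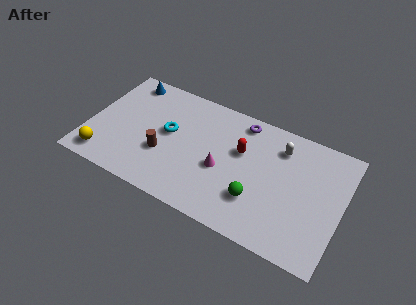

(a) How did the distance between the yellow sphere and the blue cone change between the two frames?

+1.8

They were about 3.8 units apart before and 5.6 after — 1.8 units further apart.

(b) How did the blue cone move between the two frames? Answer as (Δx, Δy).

(0.3, 1.4)

The blue cone started near (1.4, 5.4) and ended near (1.7, 6.8).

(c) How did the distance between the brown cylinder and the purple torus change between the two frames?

+3.1

Before: roughly 2.6 units apart; after: 5.7. That's 3.1 units further apart.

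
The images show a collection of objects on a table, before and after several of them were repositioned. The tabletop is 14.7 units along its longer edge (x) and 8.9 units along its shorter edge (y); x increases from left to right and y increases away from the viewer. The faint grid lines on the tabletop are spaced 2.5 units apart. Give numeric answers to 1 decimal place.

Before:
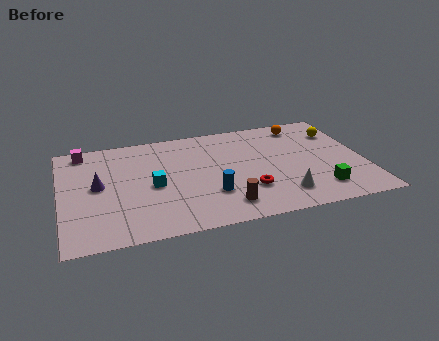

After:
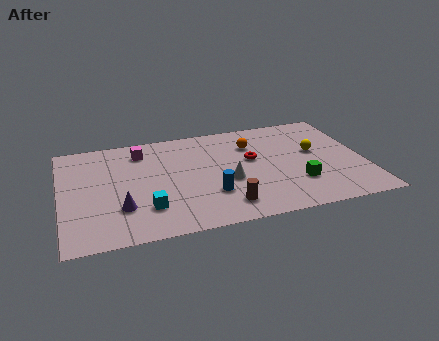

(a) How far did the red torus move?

2.6

The red torus was near (8.9, 2.6) before and (9.3, 5.2) after, so it travelled √(0.4² + 2.6²) ≈ 2.6 units.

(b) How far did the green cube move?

1.3

The green cube moved from about (12.3, 1.8) to (11.3, 2.6), a distance of √(1.0² + 0.8²) ≈ 1.3.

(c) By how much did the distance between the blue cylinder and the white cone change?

-2.2

Before: roughly 3.5 units apart; after: 1.3. That's 2.2 units closer together.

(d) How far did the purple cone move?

2.3

From (1.8, 4.7) to (2.8, 2.6), the purple cone covered √(1.0² + 2.1²) ≈ 2.3 units.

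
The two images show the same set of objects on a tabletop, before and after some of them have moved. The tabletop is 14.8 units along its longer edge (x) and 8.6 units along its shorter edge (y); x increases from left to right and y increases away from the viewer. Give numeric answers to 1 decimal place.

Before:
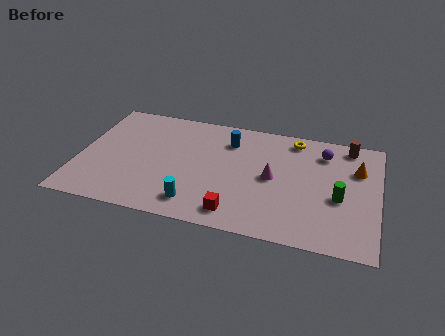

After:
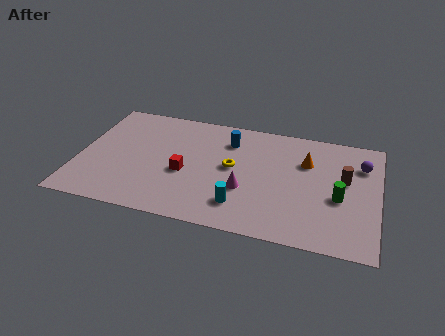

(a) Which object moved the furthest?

the yellow torus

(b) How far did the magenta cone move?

1.8

From (9.6, 4.3) to (8.3, 3.1), the magenta cone covered √(1.3² + 1.2²) ≈ 1.8 units.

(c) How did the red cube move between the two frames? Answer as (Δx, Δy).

(-2.7, 2.3)

From the two frames, the red cube sits at roughly (8.0, 1.3) before and (5.3, 3.6) after.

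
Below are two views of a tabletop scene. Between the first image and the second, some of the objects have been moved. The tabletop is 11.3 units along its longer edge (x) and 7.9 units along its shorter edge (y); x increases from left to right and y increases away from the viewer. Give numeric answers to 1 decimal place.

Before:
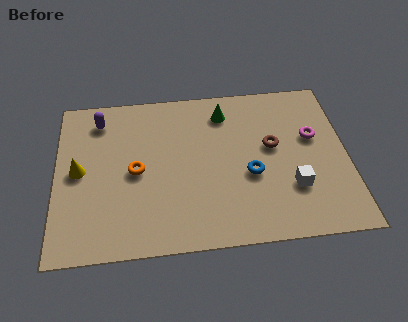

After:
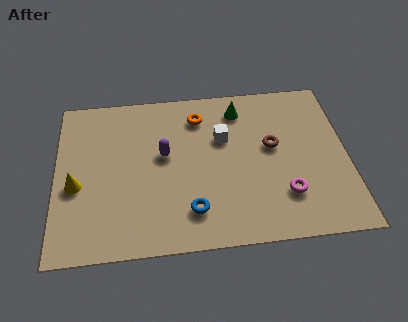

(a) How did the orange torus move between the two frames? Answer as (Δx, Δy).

(2.5, 2.5)

The orange torus started near (3.1, 3.8) and ended near (5.6, 6.3).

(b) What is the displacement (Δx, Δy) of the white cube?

(-2.6, 2.7)

The white cube was at about (9.1, 2.4) and moved to about (6.5, 5.1).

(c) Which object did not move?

the brown torus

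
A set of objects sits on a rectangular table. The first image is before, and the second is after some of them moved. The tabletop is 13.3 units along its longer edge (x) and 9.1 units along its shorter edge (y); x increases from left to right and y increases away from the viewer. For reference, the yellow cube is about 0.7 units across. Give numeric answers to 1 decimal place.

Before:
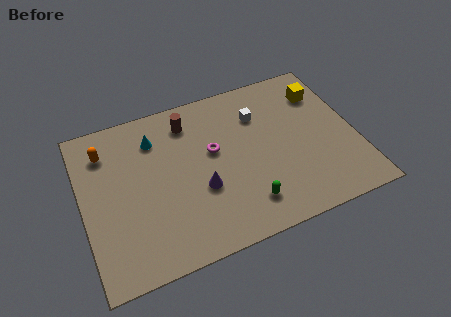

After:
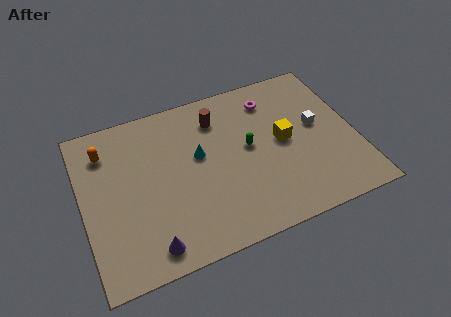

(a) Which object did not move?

the orange capsule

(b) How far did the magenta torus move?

3.7

The magenta torus moved from about (6.4, 5.3) to (9.5, 7.3), a distance of √(3.1² + 2.0²) ≈ 3.7.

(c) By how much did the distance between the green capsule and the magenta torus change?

-0.9

Before: roughly 3.7 units apart; after: 2.8. That's 0.9 units closer together.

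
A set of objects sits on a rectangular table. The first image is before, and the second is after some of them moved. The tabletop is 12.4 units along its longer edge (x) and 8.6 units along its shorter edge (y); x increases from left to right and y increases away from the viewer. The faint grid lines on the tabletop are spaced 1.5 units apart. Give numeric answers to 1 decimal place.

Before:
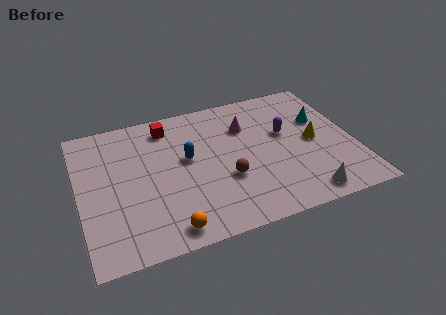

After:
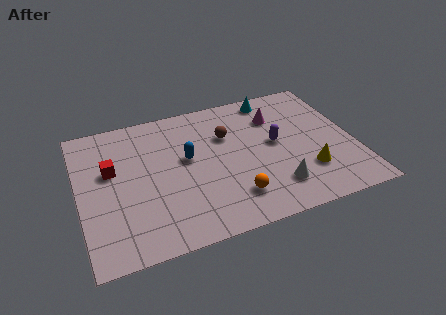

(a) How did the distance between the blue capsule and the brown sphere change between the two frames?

-0.3

Before: roughly 2.4 units apart; after: 2.1. That's 0.3 units closer together.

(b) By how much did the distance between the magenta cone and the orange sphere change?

-1.5

The distance was about 6.5 in the first image and 5.0 in the second, so they moved 1.5 units closer together.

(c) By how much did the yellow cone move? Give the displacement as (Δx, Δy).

(-0.5, -1.8)

The yellow cone was at about (10.6, 4.2) and moved to about (10.1, 2.4).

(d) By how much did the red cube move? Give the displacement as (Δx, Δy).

(-2.7, -2.0)

The red cube was at about (4.2, 7.2) and moved to about (1.5, 5.2).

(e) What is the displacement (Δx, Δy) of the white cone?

(-1.2, 0.9)

The white cone was at about (9.8, 1.0) and moved to about (8.6, 1.9).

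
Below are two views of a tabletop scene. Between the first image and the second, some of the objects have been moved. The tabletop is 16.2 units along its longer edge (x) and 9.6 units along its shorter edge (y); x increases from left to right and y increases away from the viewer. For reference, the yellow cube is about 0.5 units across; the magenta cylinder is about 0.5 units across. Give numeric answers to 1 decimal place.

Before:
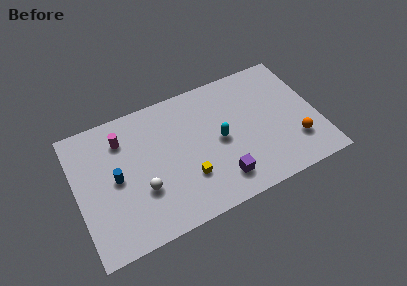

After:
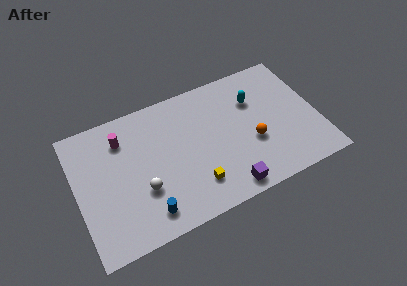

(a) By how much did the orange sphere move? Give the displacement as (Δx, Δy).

(-2.8, 1.1)

The orange sphere started near (14.5, 2.6) and ended near (11.7, 3.7).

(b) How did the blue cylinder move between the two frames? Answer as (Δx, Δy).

(1.7, -3.2)

The blue cylinder was at about (2.6, 4.8) and moved to about (4.3, 1.6).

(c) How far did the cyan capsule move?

3.3

From (9.6, 4.7) to (12.2, 6.7), the cyan capsule covered √(2.6² + 2.0²) ≈ 3.3 units.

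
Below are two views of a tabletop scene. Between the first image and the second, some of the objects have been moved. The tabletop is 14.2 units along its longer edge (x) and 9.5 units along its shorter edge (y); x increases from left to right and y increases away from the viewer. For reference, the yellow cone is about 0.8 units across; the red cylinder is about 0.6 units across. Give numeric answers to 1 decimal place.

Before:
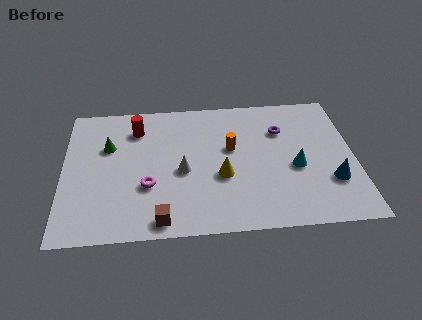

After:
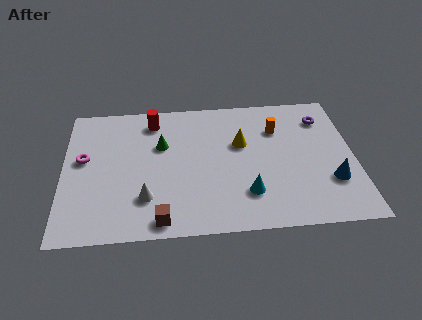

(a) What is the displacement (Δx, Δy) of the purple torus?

(2.1, 0.7)

From the two frames, the purple torus sits at roughly (10.7, 6.7) before and (12.8, 7.4) after.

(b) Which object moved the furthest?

the magenta torus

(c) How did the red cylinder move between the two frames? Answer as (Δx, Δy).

(0.8, 0.5)

The red cylinder was at about (3.6, 7.4) and moved to about (4.4, 7.9).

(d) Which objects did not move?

the brown cube and the blue cone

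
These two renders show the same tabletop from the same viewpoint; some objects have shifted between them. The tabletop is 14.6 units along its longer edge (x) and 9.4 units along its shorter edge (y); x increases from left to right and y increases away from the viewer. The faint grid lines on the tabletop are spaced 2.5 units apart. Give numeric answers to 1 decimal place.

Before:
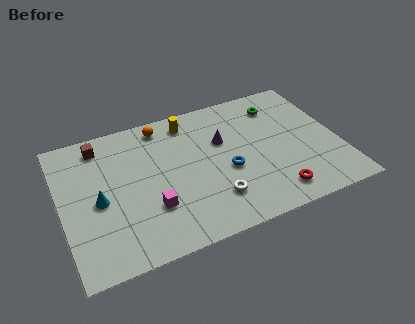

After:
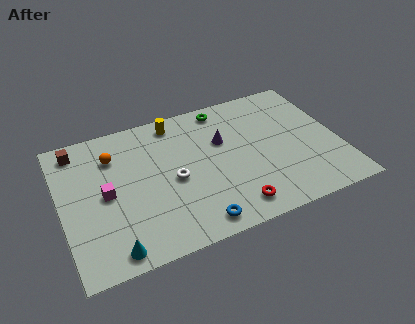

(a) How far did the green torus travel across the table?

3.0

From (11.8, 7.5) to (8.9, 8.3), the green torus covered √(2.9² + 0.8²) ≈ 3.0 units.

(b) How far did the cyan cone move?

3.3

From (1.9, 4.3) to (2.3, 1.0), the cyan cone covered √(0.4² + 3.3²) ≈ 3.3 units.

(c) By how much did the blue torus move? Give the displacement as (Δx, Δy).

(-2.0, -2.8)

From the two frames, the blue torus sits at roughly (8.6, 3.9) before and (6.6, 1.1) after.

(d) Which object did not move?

the purple cone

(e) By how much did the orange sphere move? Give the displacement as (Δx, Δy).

(-2.7, -1.2)

The orange sphere started near (5.6, 8.2) and ended near (2.9, 7.0).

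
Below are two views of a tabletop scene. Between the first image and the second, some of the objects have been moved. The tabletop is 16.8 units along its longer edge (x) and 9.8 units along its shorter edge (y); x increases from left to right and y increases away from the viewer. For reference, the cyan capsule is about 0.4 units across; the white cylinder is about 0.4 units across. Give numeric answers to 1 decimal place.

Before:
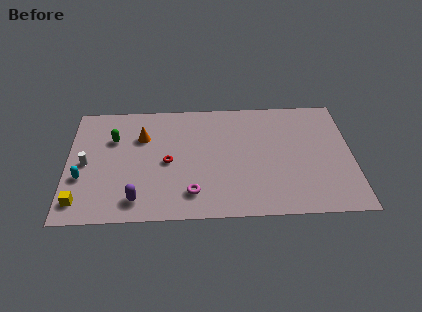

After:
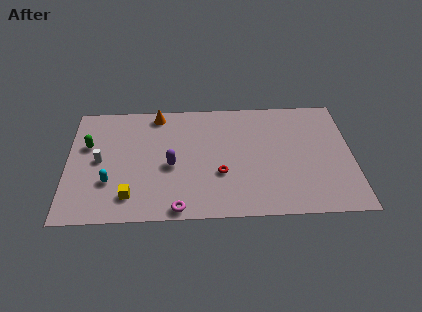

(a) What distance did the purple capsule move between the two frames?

3.4

The purple capsule moved from about (4.1, 1.6) to (6.1, 4.3), a distance of √(2.0² + 2.7²) ≈ 3.4.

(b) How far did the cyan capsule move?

1.6

The cyan capsule was near (0.9, 3.5) before and (2.5, 3.1) after, so it travelled √(1.6² + 0.4²) ≈ 1.6 units.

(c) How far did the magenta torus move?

1.4

The magenta torus moved from about (7.3, 2.0) to (6.5, 0.8), a distance of √(0.8² + 1.2²) ≈ 1.4.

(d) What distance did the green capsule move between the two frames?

1.6

From (2.7, 6.7) to (1.2, 6.2), the green capsule covered √(1.5² + 0.5²) ≈ 1.6 units.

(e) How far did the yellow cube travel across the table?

2.9

From (0.8, 1.6) to (3.7, 1.9), the yellow cube covered √(2.9² + 0.3²) ≈ 2.9 units.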